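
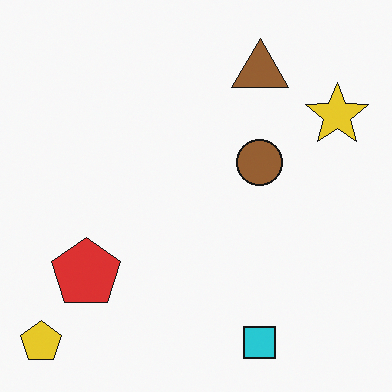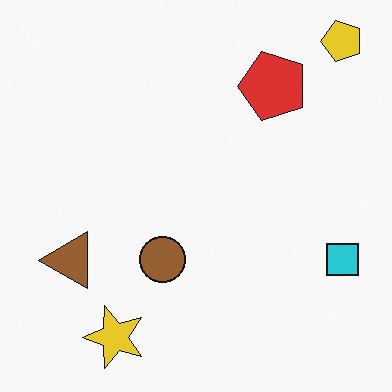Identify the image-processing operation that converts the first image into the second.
The transformation is: transposed (reflected across the top-left ↔ bottom-right diagonal).

Shapes have swapped their row and column positions — what was in the top-right is now in the bottom-left — a diagonal reflection.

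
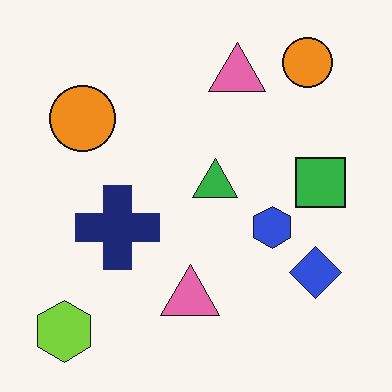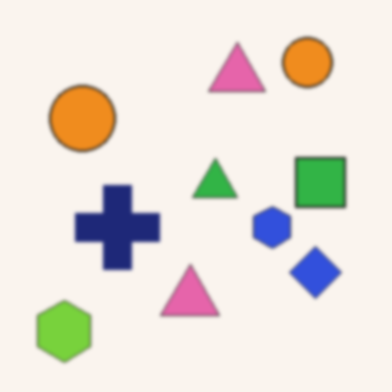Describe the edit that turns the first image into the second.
Slightly softened.

Shape edges and outlines are uniformly softened across the whole image.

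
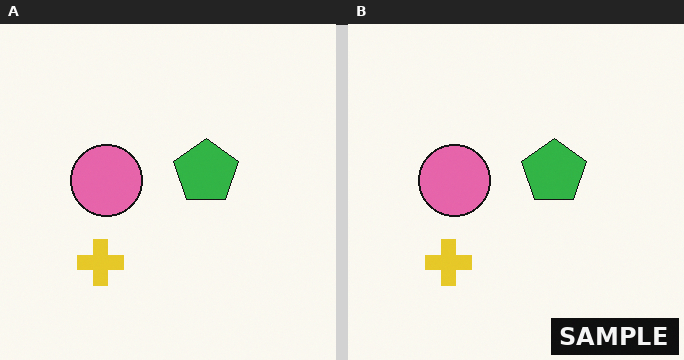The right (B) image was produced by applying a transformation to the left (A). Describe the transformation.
It was watermarked with the text "SAMPLE" in the lower-right corner.

A dark label reading "SAMPLE" appears in the lower-right corner.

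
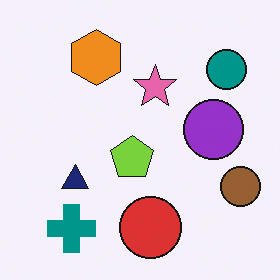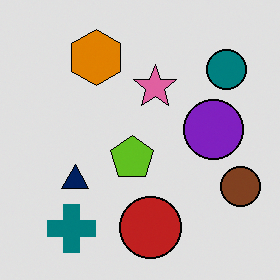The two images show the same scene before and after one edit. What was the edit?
The image was moderately posterized.

Each flat color has snapped to a coarser quantized level — most visibly, the near-white background has dropped to a flat grey.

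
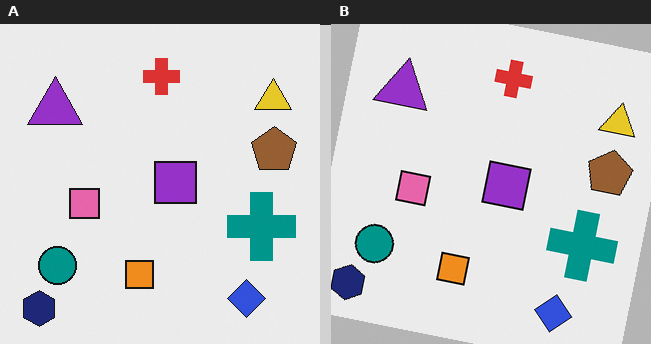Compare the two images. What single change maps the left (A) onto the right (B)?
The right (B) image is the left (A) rotated clockwise by a small amount.

Every shape is tilted by the same angle and the image corners show triangular fill wedges — a whole-image rotation by a non-right angle.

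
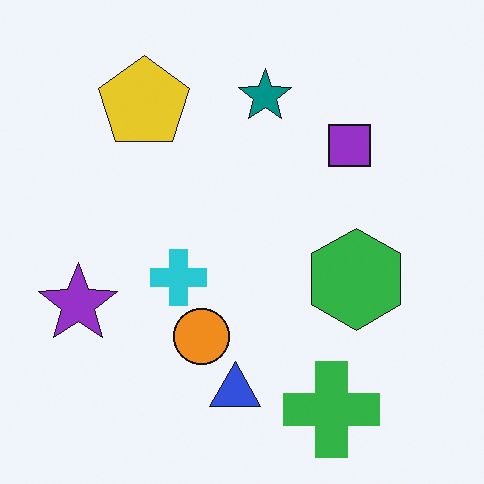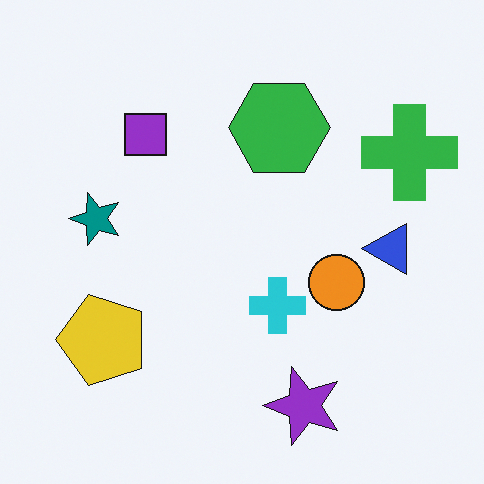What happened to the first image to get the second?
This is the original image rotated 90° counter-clockwise.

The green cross sits in the bottom-right of the first image and the top-right of the second — consistent with a whole-image 90° counter-clockwise rotation.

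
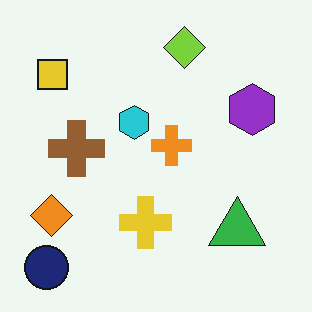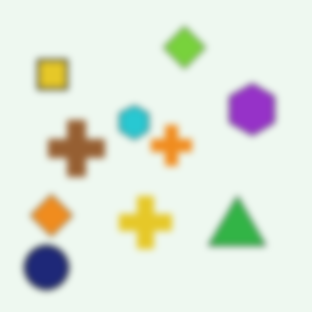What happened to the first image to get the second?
Noticeably gaussian-blurred.

Shape edges and outlines are uniformly softened across the whole image.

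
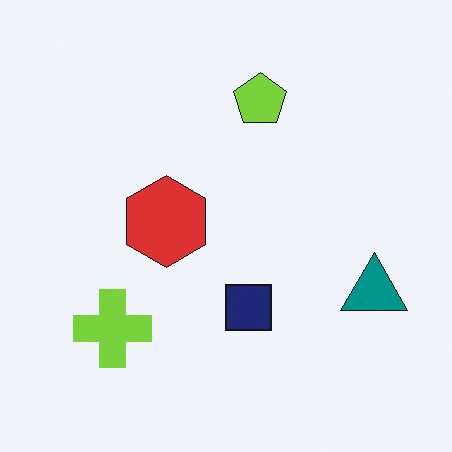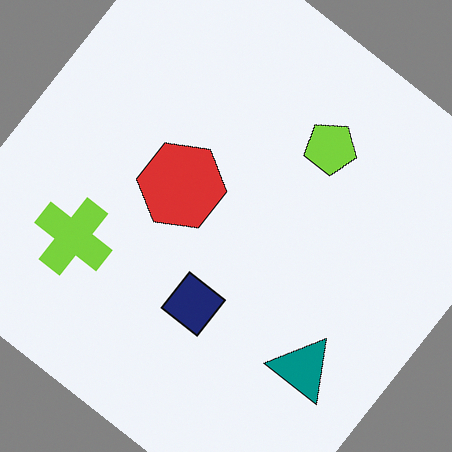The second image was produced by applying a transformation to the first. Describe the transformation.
The image was rotated clockwise by a large amount — several tens of degrees.

Every shape is tilted by the same angle and the image corners show triangular fill wedges — a whole-image rotation by a non-right angle.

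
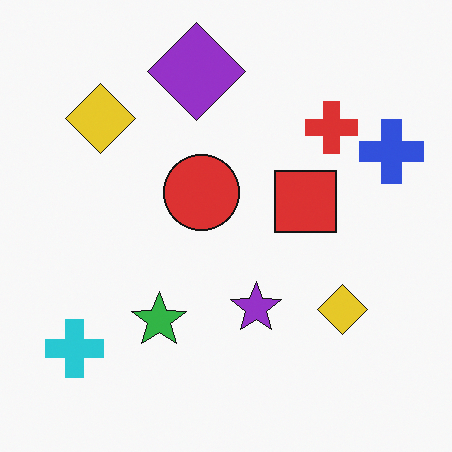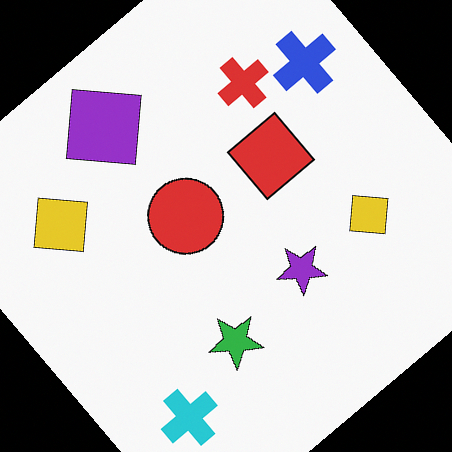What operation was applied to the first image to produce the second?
It was rotated counter-clockwise by a large amount — several tens of degrees.

Every shape is tilted by the same angle and the image corners show triangular fill wedges — a whole-image rotation by a non-right angle.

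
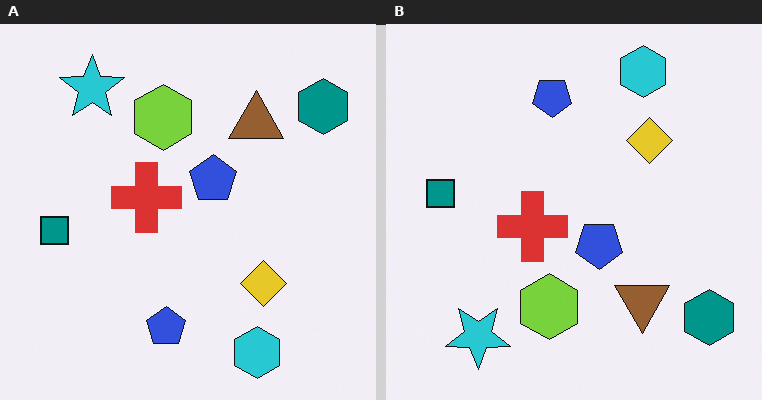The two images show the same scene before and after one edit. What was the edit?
This is the original image flipped vertically (top ↔ bottom).

The cyan hexagon is in the bottom-right of the left (A) image and the top-right of the right (B) — shapes on opposite sides of the horizontal midline have swapped in a mirror flip.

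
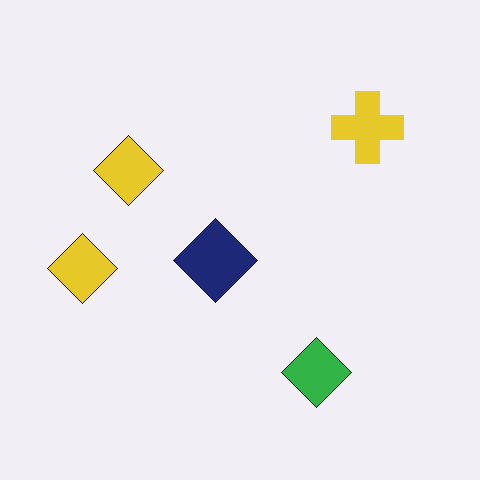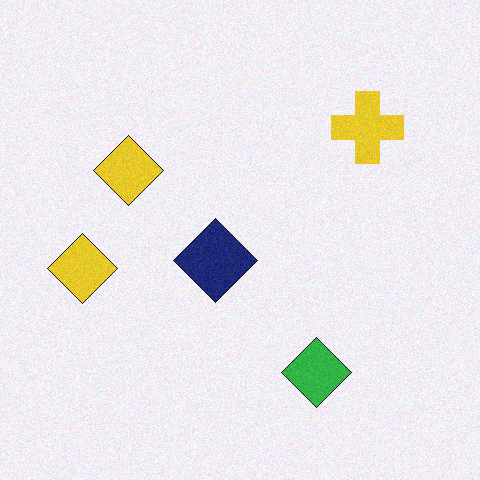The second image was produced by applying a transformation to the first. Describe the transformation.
It was degraded with light additive noise.

Random speckle covers the whole image, including the flat background.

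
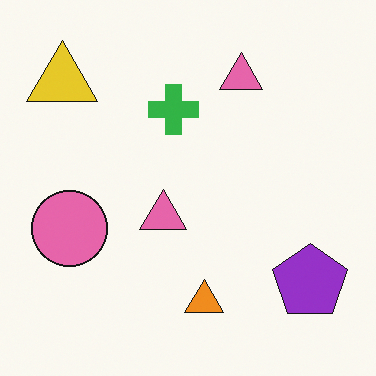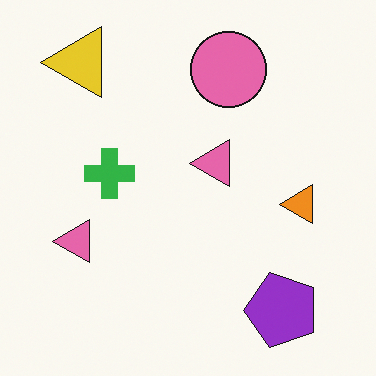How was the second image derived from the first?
The image was transposed (reflected across the top-left ↔ bottom-right diagonal).

Shapes have swapped their row and column positions — what was in the top-right is now in the bottom-left — a diagonal reflection.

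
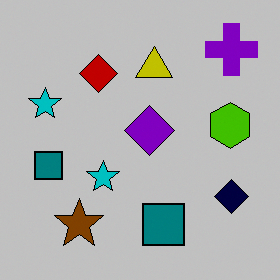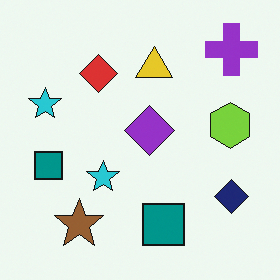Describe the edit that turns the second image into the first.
The first image is the second heavily posterized to just a handful of flat colors.

Each flat color has snapped to a coarser quantized level — most visibly, the near-white background has dropped to a flat grey.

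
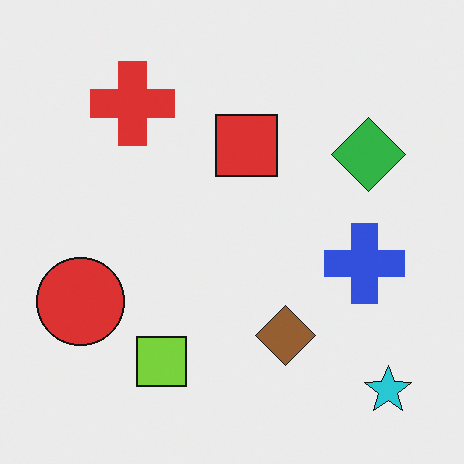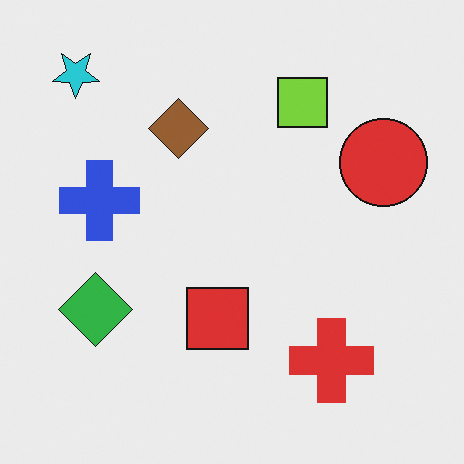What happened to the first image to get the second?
The image was rotated 180°.

The cyan star sits in the bottom-right of the first image and the top-left of the second — consistent with a whole-image 180° rotation.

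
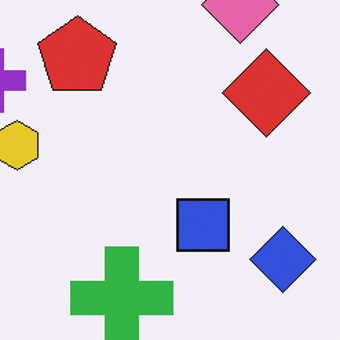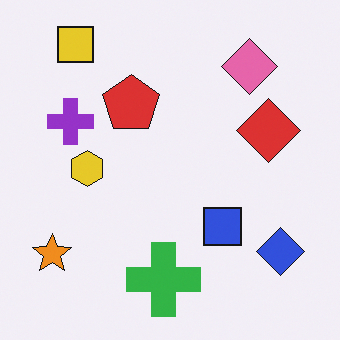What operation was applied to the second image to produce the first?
The first image is the second cropped to a modestly smaller region and rescaled.

The visible shapes are larger and the field of view is narrower; shapes near the original edges may be partly or wholly outside the frame — a crop-and-rescale.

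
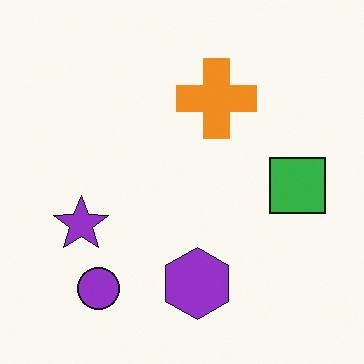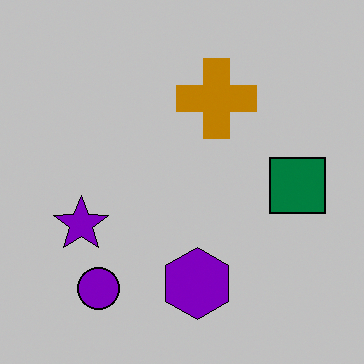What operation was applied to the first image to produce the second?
The second image is the first heavily posterized to just a handful of flat colors.

Each flat color has snapped to a coarser quantized level — most visibly, the near-white background has dropped to a flat grey.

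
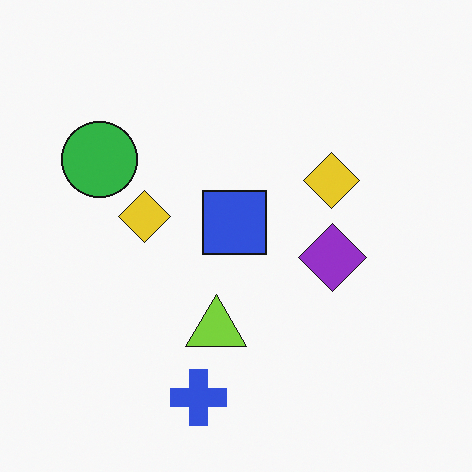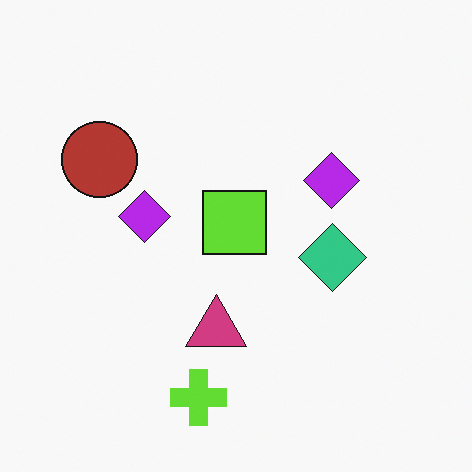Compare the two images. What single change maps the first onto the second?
The transformation is: hue-shifted through roughly half the color wheel.

Every shape's color has rotated by the same amount around the hue wheel — a uniform hue shift.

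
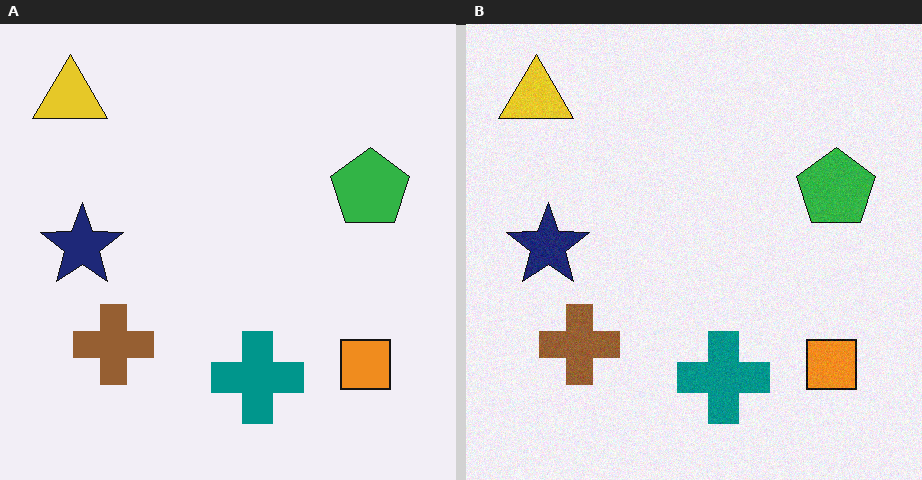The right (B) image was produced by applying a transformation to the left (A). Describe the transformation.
It was degraded with subtle gaussian noise.

Random speckle covers the whole image, including the flat background.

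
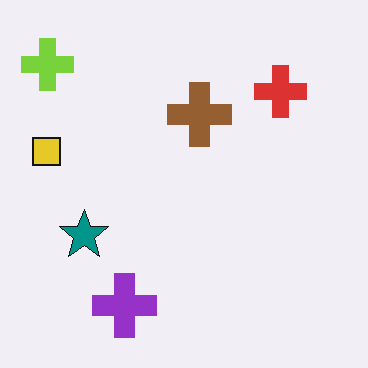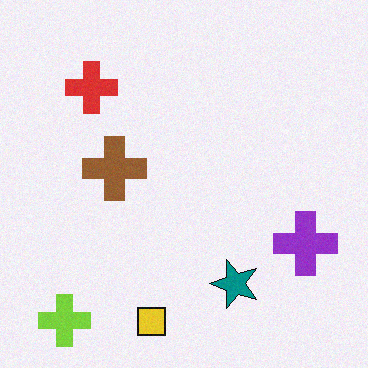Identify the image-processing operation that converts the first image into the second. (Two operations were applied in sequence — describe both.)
This is the original image degraded with a light layer of grain, then rotated 90° counter-clockwise.

Random speckle covers the whole image, including the flat background. The lime cross sits in the top-left of the first image and the bottom-left of the second — consistent with a whole-image 90° counter-clockwise rotation.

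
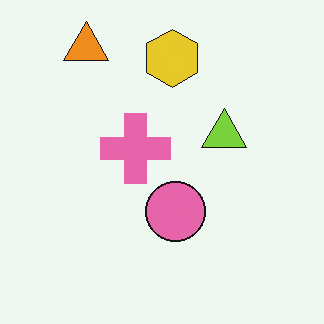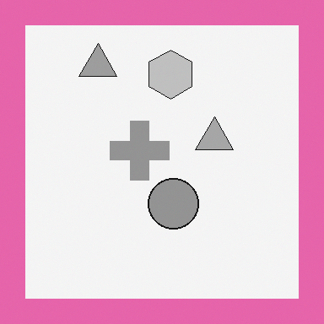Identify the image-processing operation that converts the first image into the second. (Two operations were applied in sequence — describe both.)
The second image is the first converted to grayscale, then framed with a pink border.

All color is removed — every shape is now a shade of grey. A solid pink frame runs around the edge of the second image, with the content slightly shrunk inside it.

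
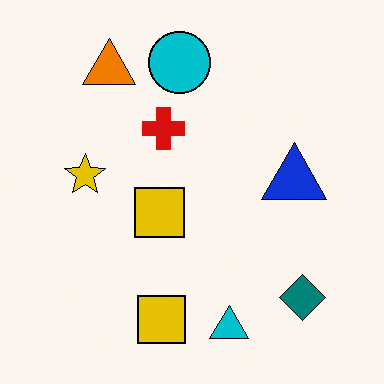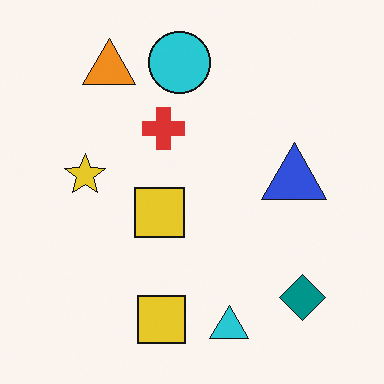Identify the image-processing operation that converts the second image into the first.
The transformation is: given slightly increased contrast.

Tones are pushed away from mid-grey across the whole image — a global contrast change.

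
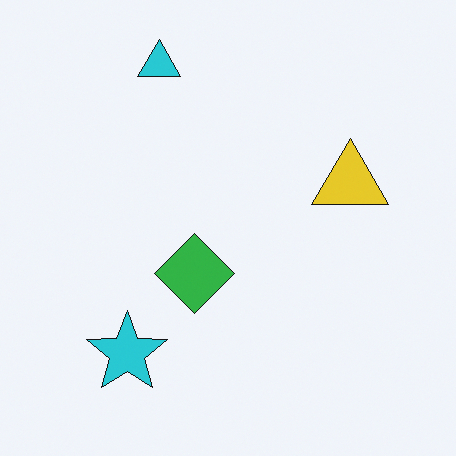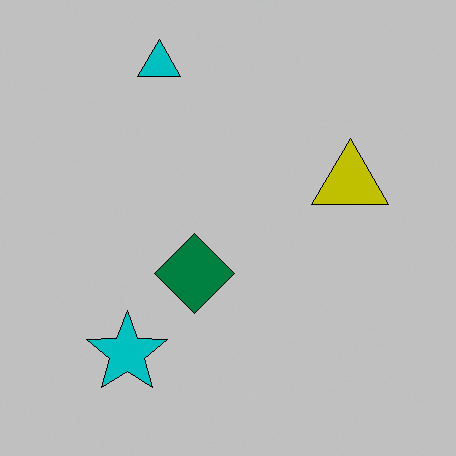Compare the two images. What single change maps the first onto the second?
The image was heavily posterized to just a handful of flat colors.

Each flat color has snapped to a coarser quantized level — most visibly, the near-white background has dropped to a flat grey.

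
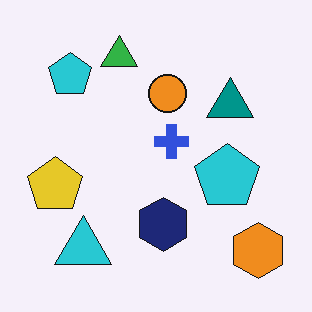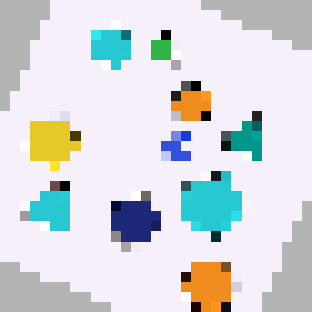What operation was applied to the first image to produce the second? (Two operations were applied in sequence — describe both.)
The image was rotated clockwise by a clearly visible amount, then heavily pixelated into large blocks.

Every shape is tilted by the same angle and the image corners show triangular fill wedges — a whole-image rotation by a non-right angle. Shapes are reduced to large square blocks; fine edges and outlines are lost — a downscale-then-upscale (mosaic) effect.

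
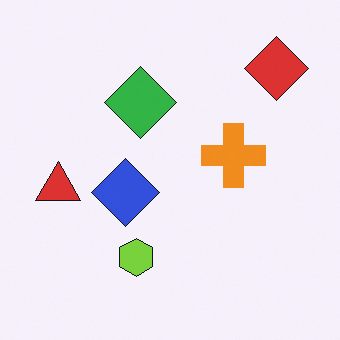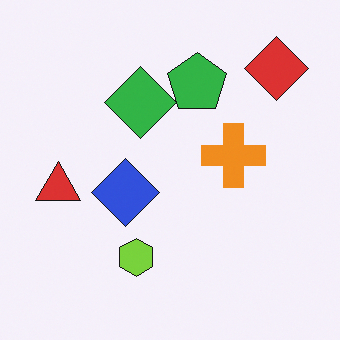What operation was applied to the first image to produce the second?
The second image is the first overlaid with an additional green pentagon.

A green pentagon appears in the second image that is absent from the first.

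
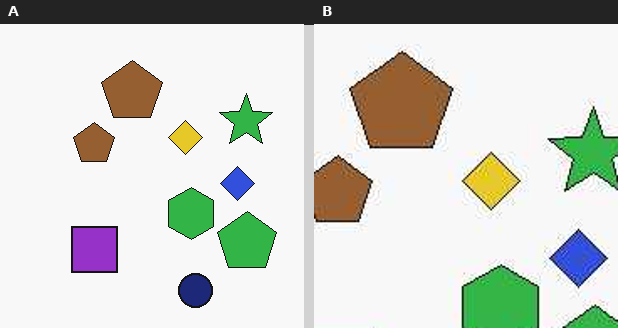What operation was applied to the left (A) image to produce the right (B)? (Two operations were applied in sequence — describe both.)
It was given moderate JPEG compression, then cropped to a noticeably smaller region and rescaled.

Blocky 8×8 compression artifacts appear around shape edges and the flat background shows ringing — characteristic JPEG degradation. The visible shapes are larger and the field of view is narrower; shapes near the original edges may be partly or wholly outside the frame — a crop-and-rescale.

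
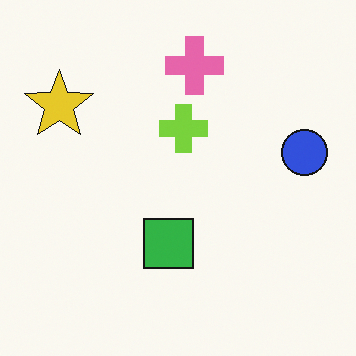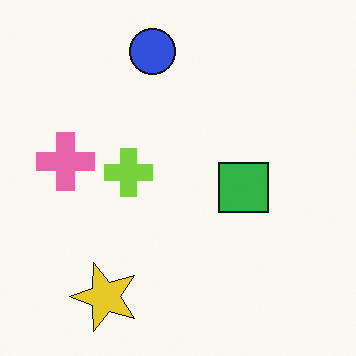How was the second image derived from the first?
The second image is the first rotated 90° counter-clockwise.

The yellow star sits in the top-left of the first image and the bottom-left of the second — consistent with a whole-image 90° counter-clockwise rotation.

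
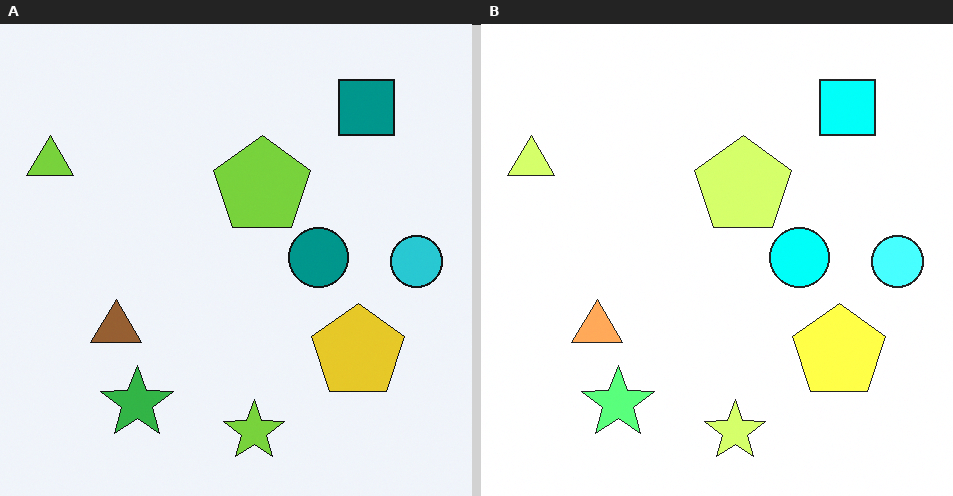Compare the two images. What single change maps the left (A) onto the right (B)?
This is the original image noticeably brightened.

Every pixel — background and shapes alike — is uniformly brightened.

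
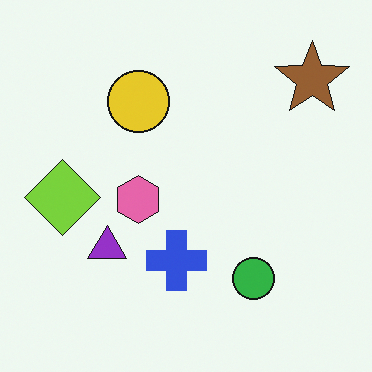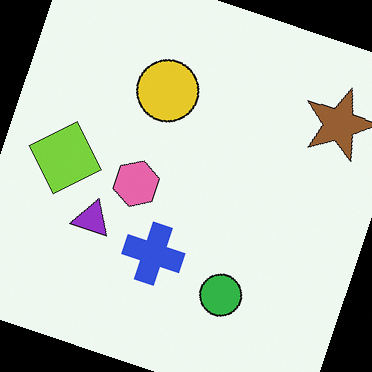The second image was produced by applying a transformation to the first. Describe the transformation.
The second image is the first rotated clockwise by a moderate amount.

Every shape is tilted by the same angle and the image corners show triangular fill wedges — a whole-image rotation by a non-right angle.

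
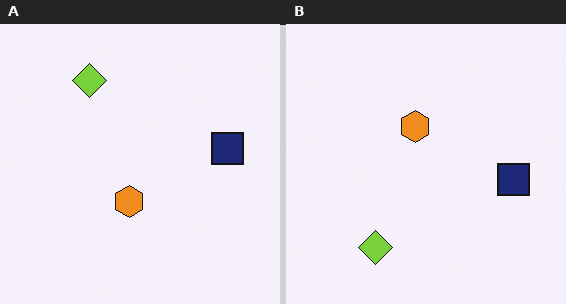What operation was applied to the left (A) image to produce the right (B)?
Flipped vertically (top ↔ bottom).

The lime diamond is in the top-left of the left (A) image and the bottom-left of the right (B) — shapes on opposite sides of the horizontal midline have swapped in a mirror flip.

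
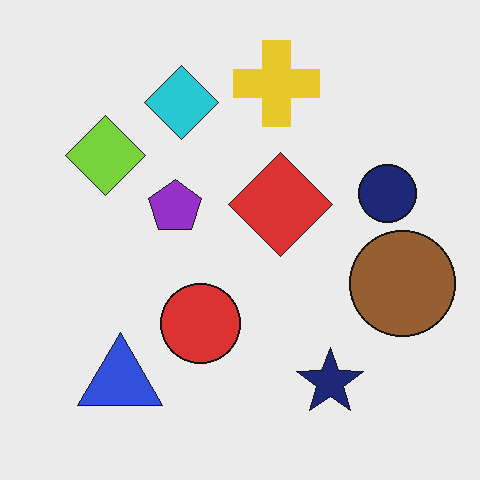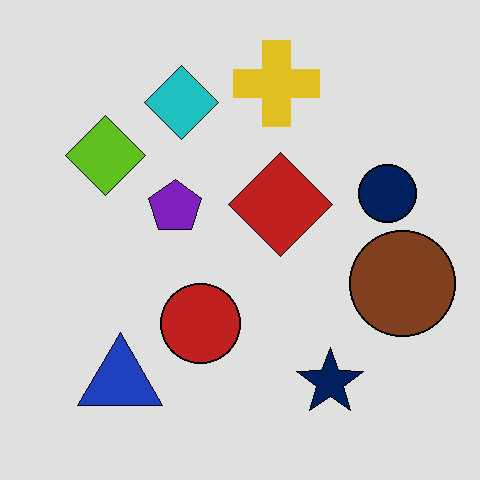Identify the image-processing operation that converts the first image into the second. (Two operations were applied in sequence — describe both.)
This is the original image moderately posterized, then given moderate JPEG compression.

Each flat color has snapped to a coarser quantized level — most visibly, the near-white background has dropped to a flat grey. Blocky 8×8 compression artifacts appear around shape edges and the flat background shows ringing — characteristic JPEG degradation.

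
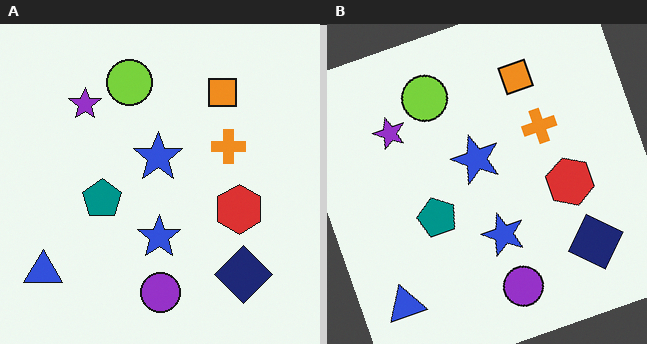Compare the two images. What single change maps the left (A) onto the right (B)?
Rotated counter-clockwise by a moderate amount.

Every shape is tilted by the same angle and the image corners show triangular fill wedges — a whole-image rotation by a non-right angle.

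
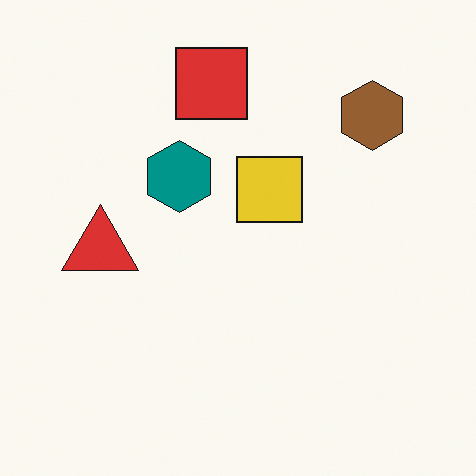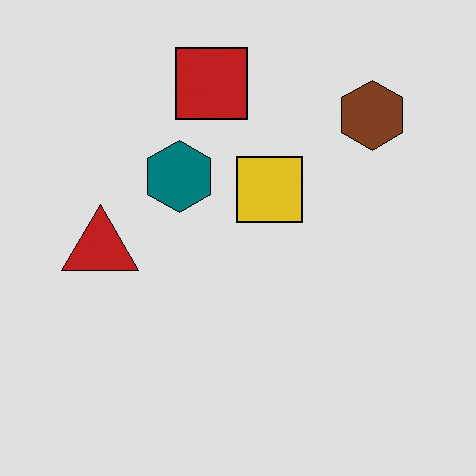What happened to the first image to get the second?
The image was moderately posterized.

Each flat color has snapped to a coarser quantized level — most visibly, the near-white background has dropped to a flat grey.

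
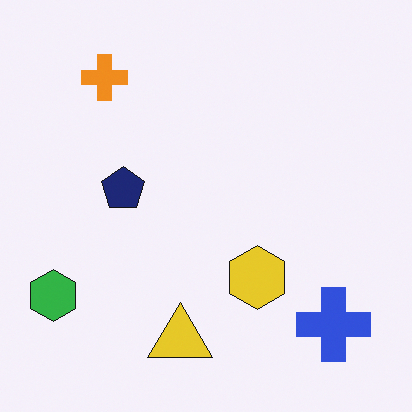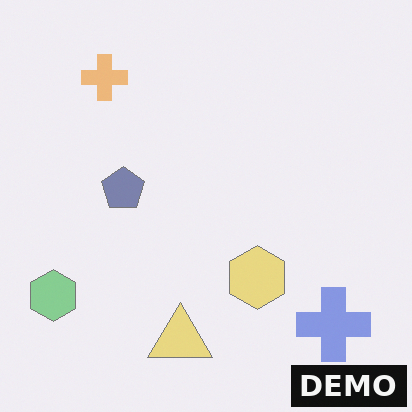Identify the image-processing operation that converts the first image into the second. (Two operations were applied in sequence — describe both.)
The image was washed out (contrast reduced), then watermarked with the text "DEMO" in the lower-right corner.

Tones are pushed toward mid-grey across the whole image — a global contrast change. A dark label reading "DEMO" appears in the lower-right corner.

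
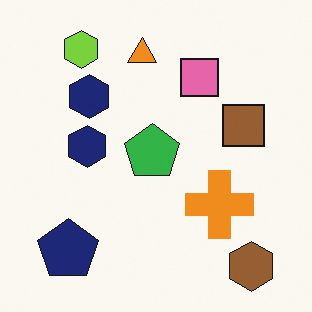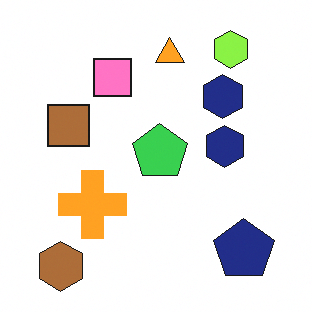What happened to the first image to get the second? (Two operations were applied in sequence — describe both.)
The image was flipped horizontally (left ↔ right), then brightened a little.

The brown hexagon is in the bottom-right of the first image and the bottom-left of the second — shapes on opposite sides of the vertical midline have swapped in a mirror flip. Every pixel — background and shapes alike — is uniformly brightened.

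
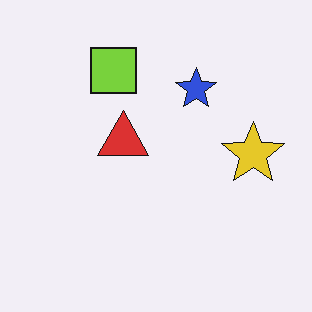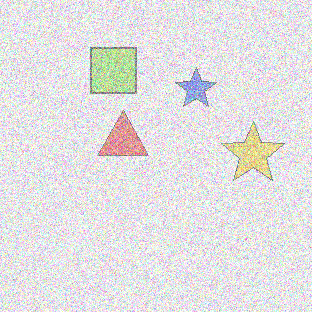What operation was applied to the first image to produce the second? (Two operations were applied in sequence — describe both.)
Given much lower contrast, then degraded with a thick layer of grain.

Tones are pushed toward mid-grey across the whole image — a global contrast change. Random speckle covers the whole image, including the flat background.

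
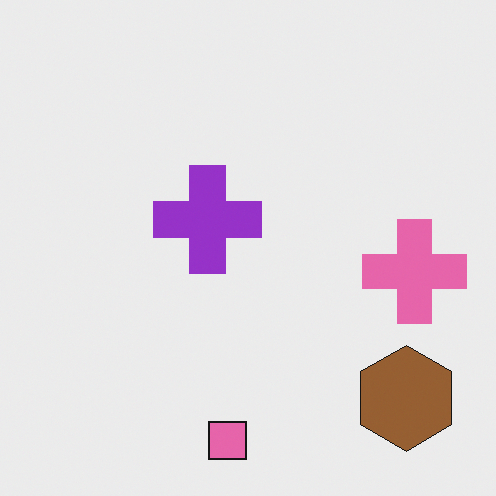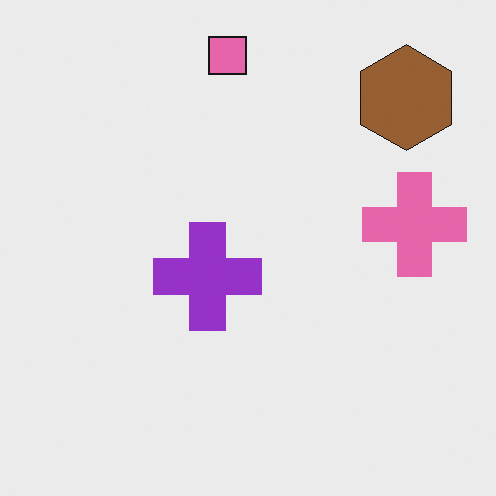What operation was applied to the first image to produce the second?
This is the original image flipped vertically (top ↔ bottom).

The pink square is in the bottom of the first image and the top of the second — shapes on opposite sides of the horizontal midline have swapped in a mirror flip.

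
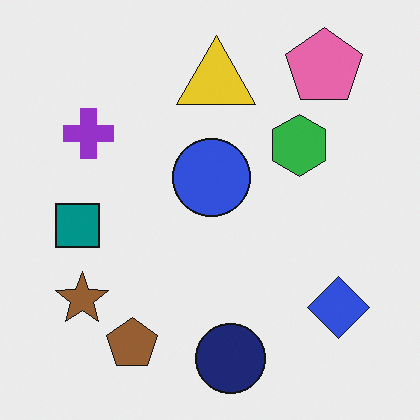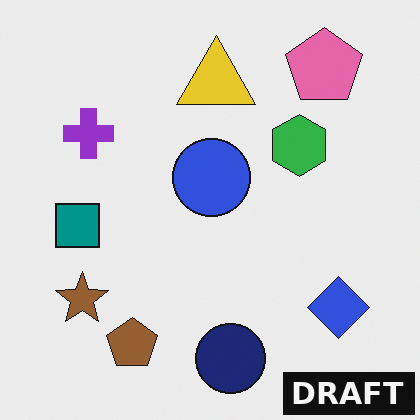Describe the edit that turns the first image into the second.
The image was watermarked with the text "DRAFT" in the lower-right corner.

A dark label reading "DRAFT" appears in the lower-right corner.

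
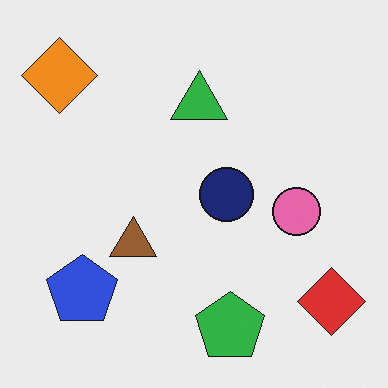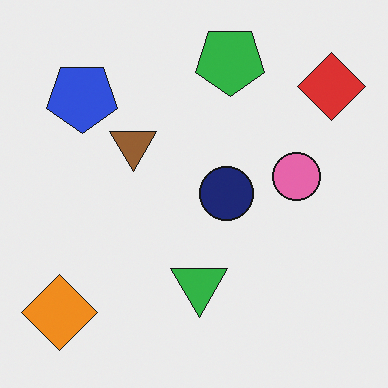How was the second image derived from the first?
Flipped vertically (top ↔ bottom).

The green pentagon is in the bottom of the first image and the top of the second — shapes on opposite sides of the horizontal midline have swapped in a mirror flip.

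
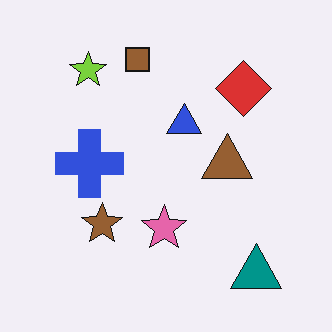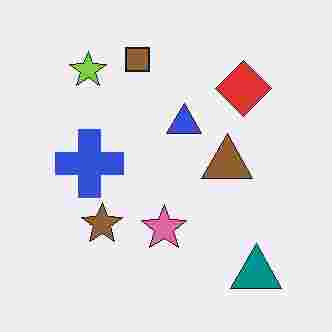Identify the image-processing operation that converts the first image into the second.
It was heavily JPEG-compressed with obvious blocking artifacts.

Blocky 8×8 compression artifacts appear around shape edges and the flat background shows ringing — characteristic JPEG degradation.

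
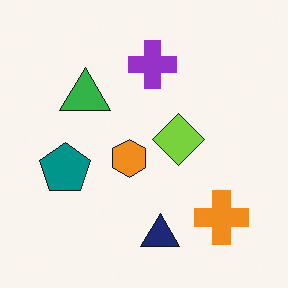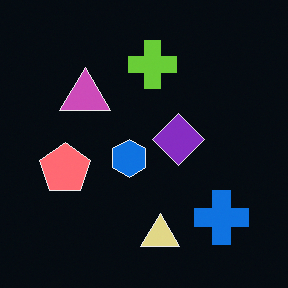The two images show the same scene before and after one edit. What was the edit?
This is the original image color-inverted (negative).

The light background has become dark and every shape's color is its complement — a photographic negative.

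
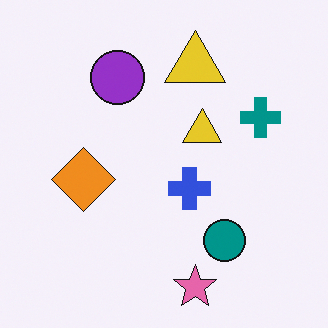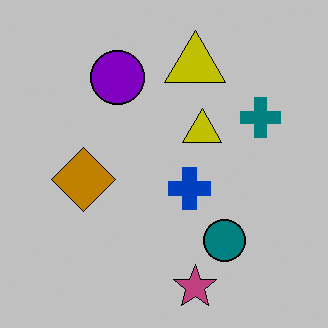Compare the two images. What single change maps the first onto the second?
This is the original image heavily posterized to just a handful of flat colors.

Each flat color has snapped to a coarser quantized level — most visibly, the near-white background has dropped to a flat grey.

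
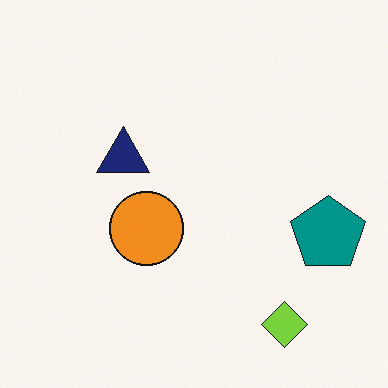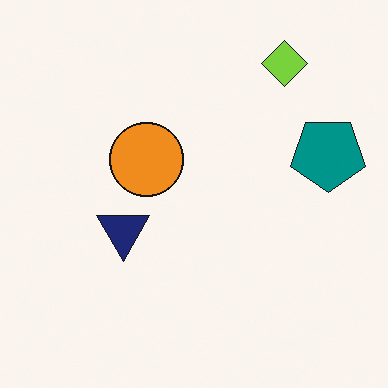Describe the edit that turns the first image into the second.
Flipped vertically (top ↔ bottom).

The lime diamond is in the bottom-right of the first image and the top-right of the second — shapes on opposite sides of the horizontal midline have swapped in a mirror flip.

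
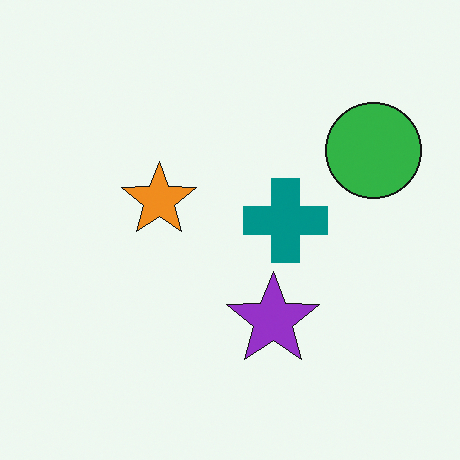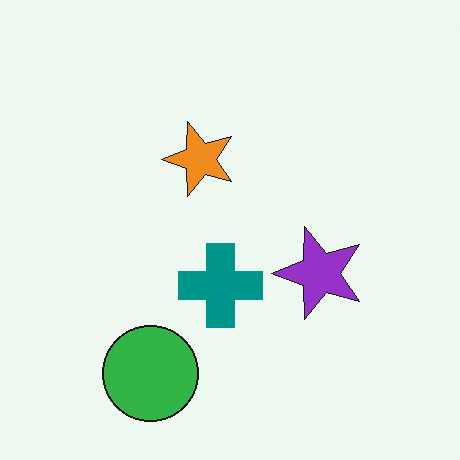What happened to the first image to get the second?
The image was transposed (reflected across the top-left ↔ bottom-right diagonal).

Shapes have swapped their row and column positions — what was in the top-right is now in the bottom-left — a diagonal reflection.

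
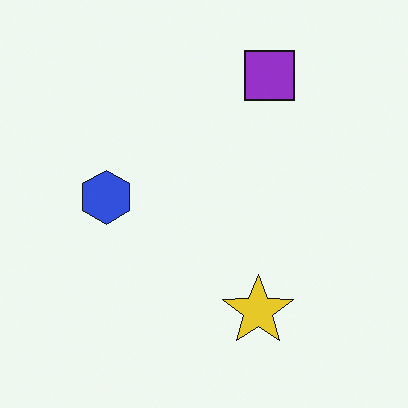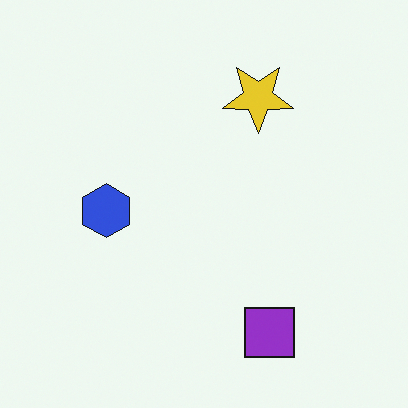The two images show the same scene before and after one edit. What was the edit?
This is the original image flipped vertically (top ↔ bottom).

The purple square is in the top of the first image and the bottom of the second — shapes on opposite sides of the horizontal midline have swapped in a mirror flip.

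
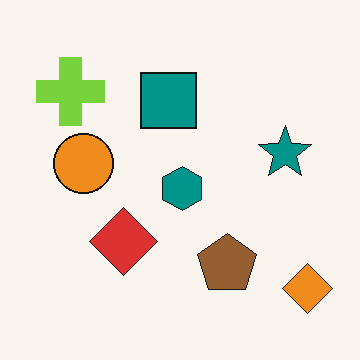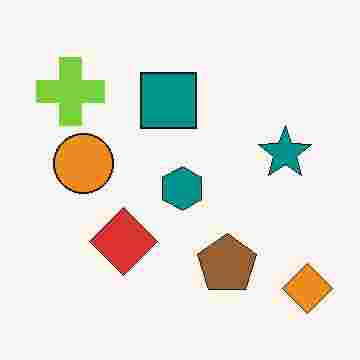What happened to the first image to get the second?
Degraded with heavy JPEG compression.

Blocky 8×8 compression artifacts appear around shape edges and the flat background shows ringing — characteristic JPEG degradation.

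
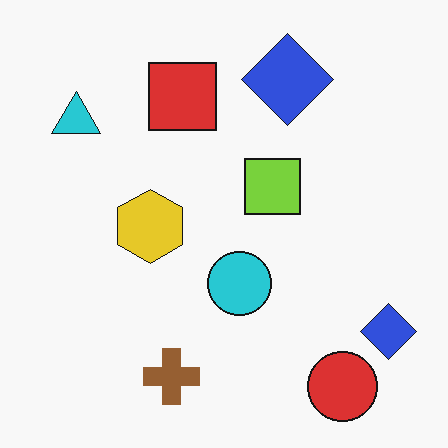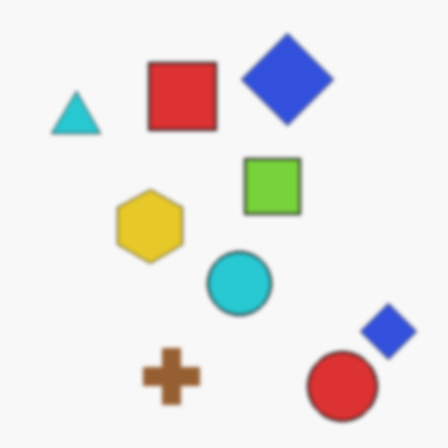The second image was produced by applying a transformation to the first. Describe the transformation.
The image was given a subtle gaussian blur.

Shape edges and outlines are uniformly softened across the whole image.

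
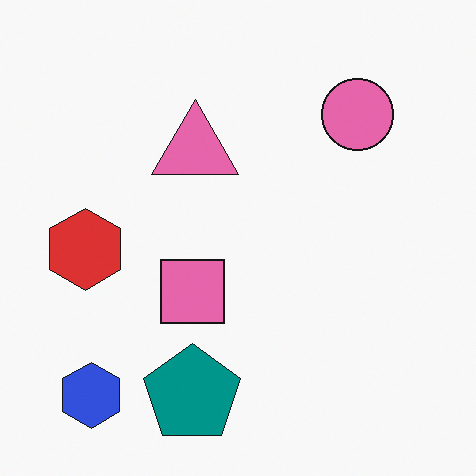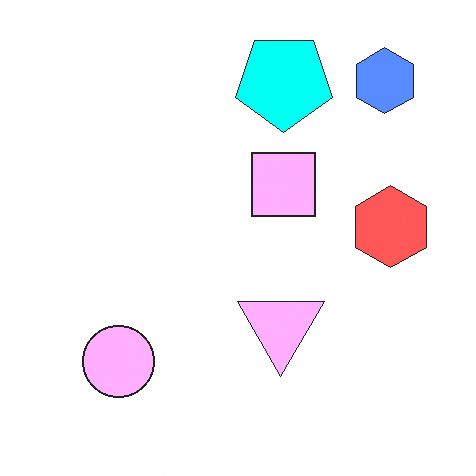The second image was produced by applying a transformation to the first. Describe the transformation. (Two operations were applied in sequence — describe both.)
The image was rotated 180°, then substantially brightened.

The blue hexagon sits in the bottom-left of the first image and the top-right of the second — consistent with a whole-image 180° rotation. Every pixel — background and shapes alike — is uniformly brightened.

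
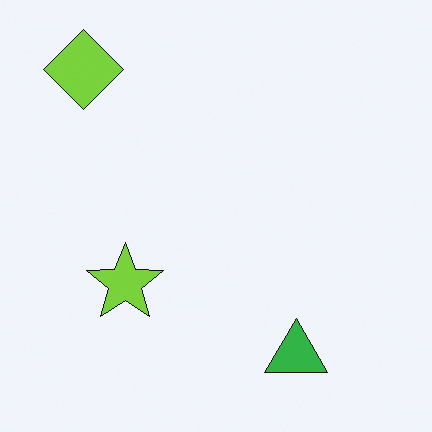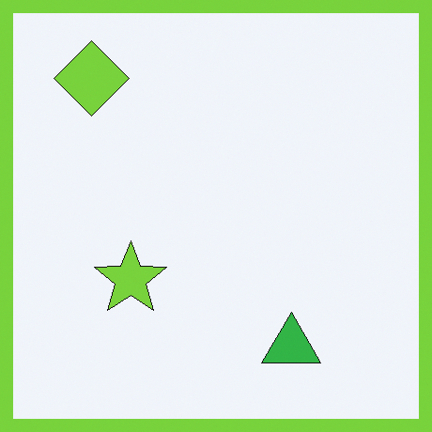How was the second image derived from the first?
Framed with a lime border.

A solid lime frame runs around the edge of the second image, with the content slightly shrunk inside it.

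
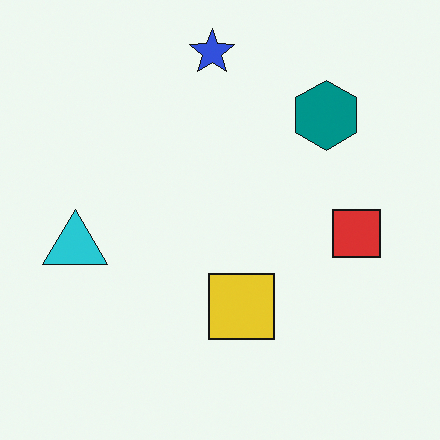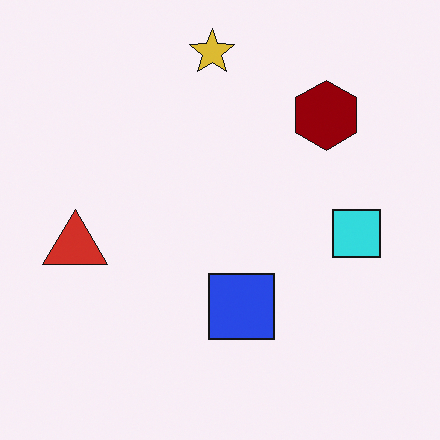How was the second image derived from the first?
Hue-shifted through roughly half the color wheel.

Every shape's color has rotated by the same amount around the hue wheel — a uniform hue shift.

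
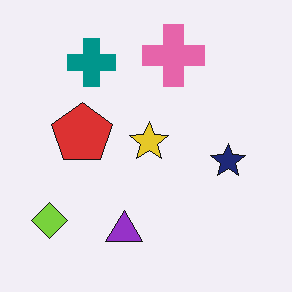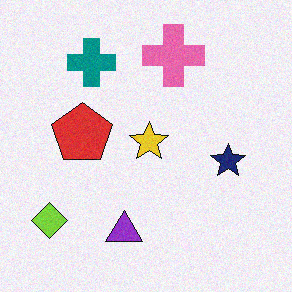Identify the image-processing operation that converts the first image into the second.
It was degraded with a light layer of grain.

Random speckle covers the whole image, including the flat background.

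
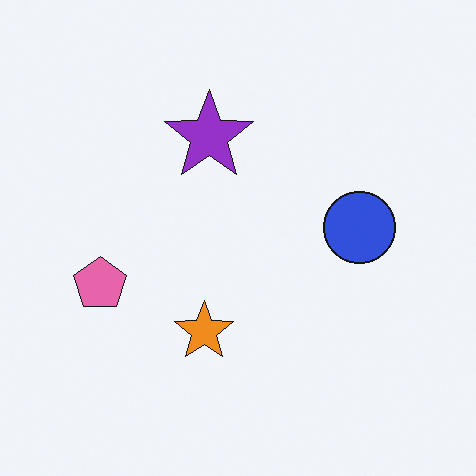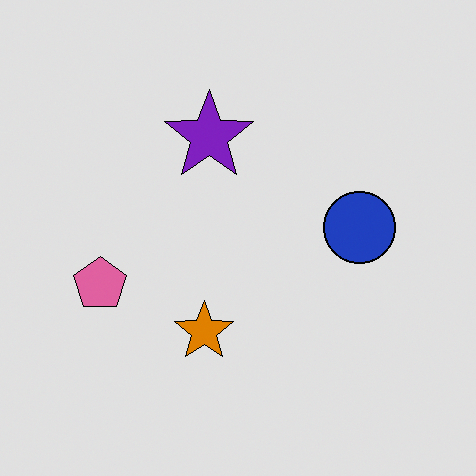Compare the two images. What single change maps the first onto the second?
Posterized to a reduced palette.

Each flat color has snapped to a coarser quantized level — most visibly, the near-white background has dropped to a flat grey.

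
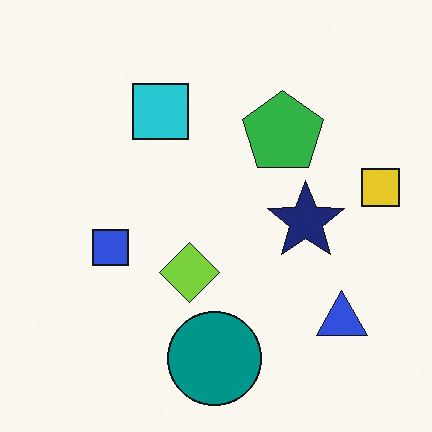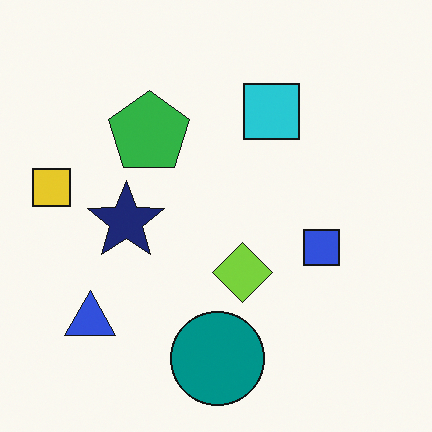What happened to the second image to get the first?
The image was flipped horizontally (left ↔ right).

The yellow square is in the left of the second image and the right of the first — shapes on opposite sides of the vertical midline have swapped in a mirror flip.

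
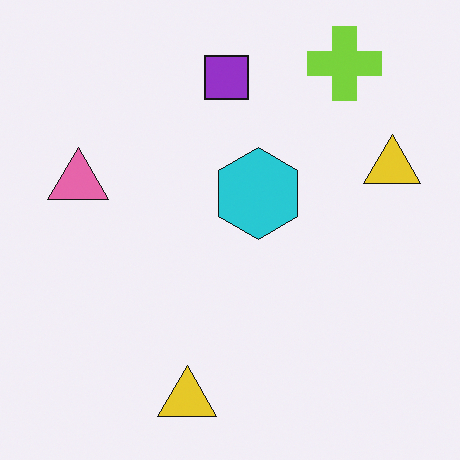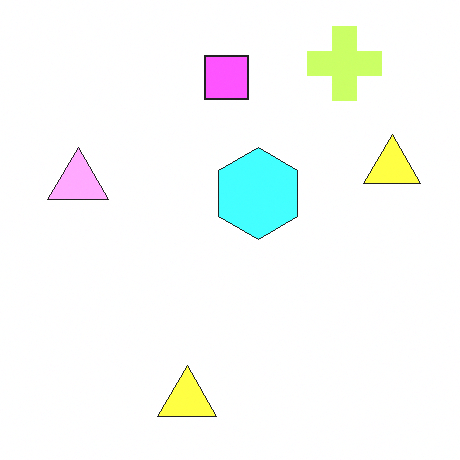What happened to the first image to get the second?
The second image is the first substantially brightened.

Every pixel — background and shapes alike — is uniformly brightened.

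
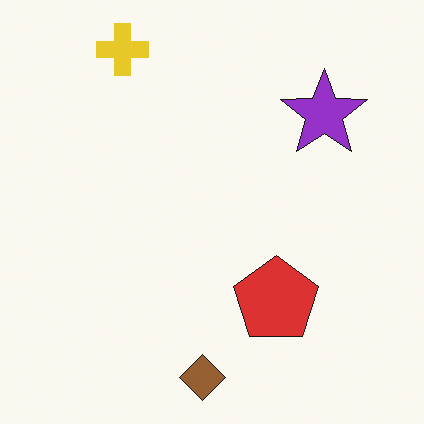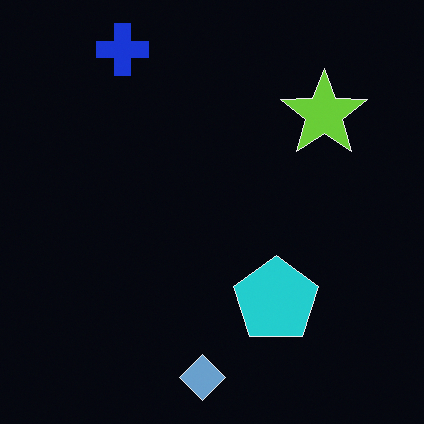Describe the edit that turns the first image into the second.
The image was color-inverted (negative).

The light background has become dark and every shape's color is its complement — a photographic negative.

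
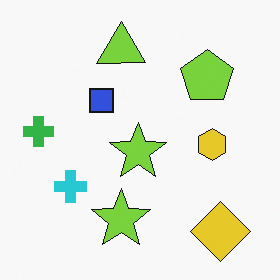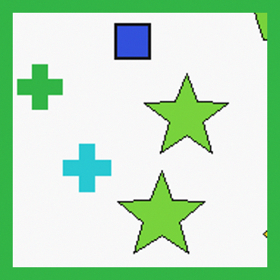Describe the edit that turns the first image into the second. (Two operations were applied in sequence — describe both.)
It was cropped to a modestly smaller region and rescaled, then framed with a green border.

The visible shapes are larger and the field of view is narrower; shapes near the original edges may be partly or wholly outside the frame — a crop-and-rescale. A solid green frame runs around the edge of the second image, with the content slightly shrunk inside it.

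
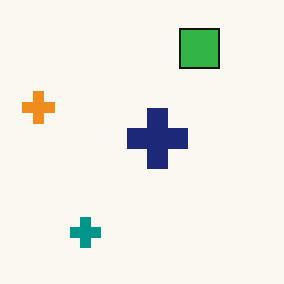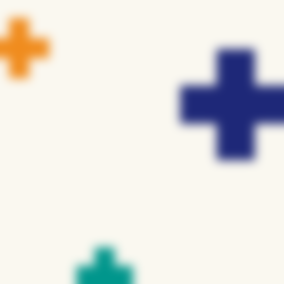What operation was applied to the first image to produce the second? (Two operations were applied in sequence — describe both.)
Cropped to a noticeably smaller region and rescaled, then heavily blurred.

The visible shapes are larger and the field of view is narrower; shapes near the original edges may be partly or wholly outside the frame — a crop-and-rescale. Shape edges and outlines are uniformly softened across the whole image.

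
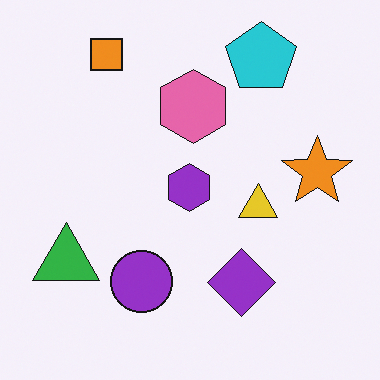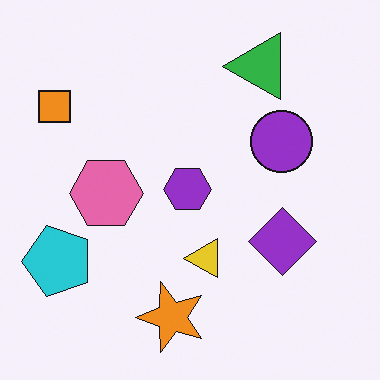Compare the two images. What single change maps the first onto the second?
Transposed (reflected across the top-left ↔ bottom-right diagonal).

Shapes have swapped their row and column positions — what was in the top-right is now in the bottom-left — a diagonal reflection.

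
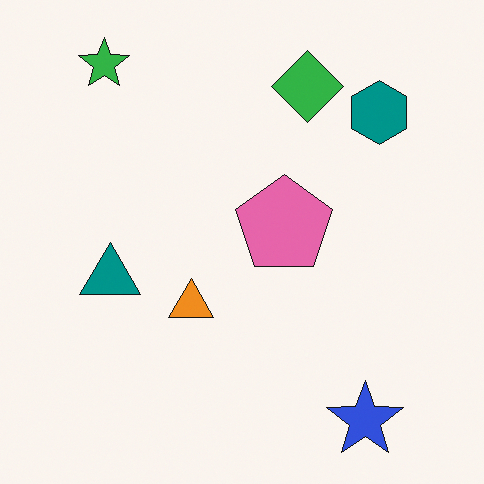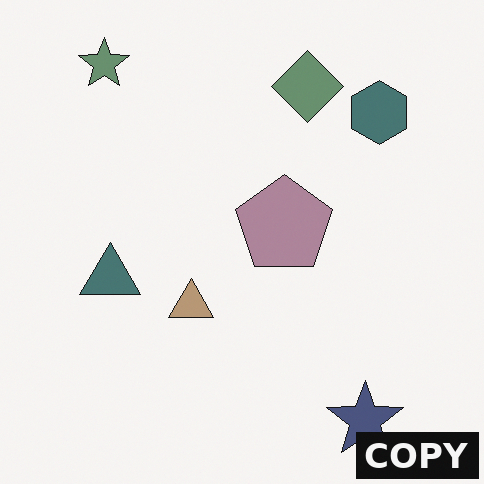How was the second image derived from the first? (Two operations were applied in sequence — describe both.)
The transformation is: made much more muted (saturation change), then watermarked with the text "COPY" in the lower-right corner.

All colors are more muted and greyish — a global saturation change. A dark label reading "COPY" appears in the lower-right corner.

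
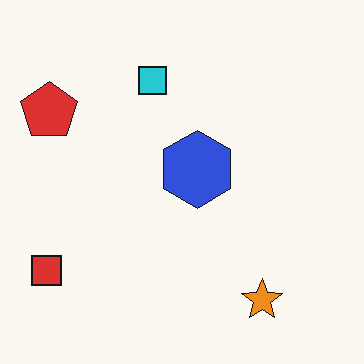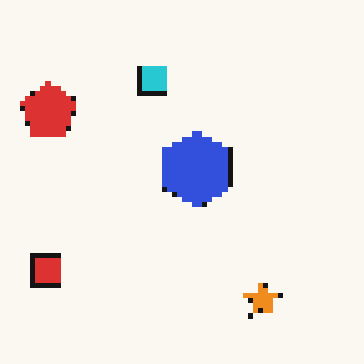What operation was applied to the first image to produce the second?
This is the original image mildly pixelated.

Shapes are reduced to large square blocks; fine edges and outlines are lost — a downscale-then-upscale (mosaic) effect.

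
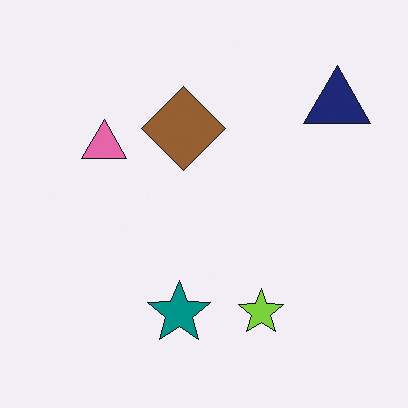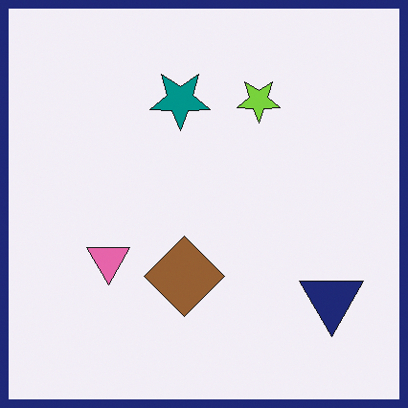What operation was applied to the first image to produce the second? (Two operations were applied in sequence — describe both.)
The image was flipped vertically (top ↔ bottom), then framed with a navy border.

The teal star is in the bottom of the first image and the top of the second — shapes on opposite sides of the horizontal midline have swapped in a mirror flip. A solid navy frame runs around the edge of the second image, with the content slightly shrunk inside it.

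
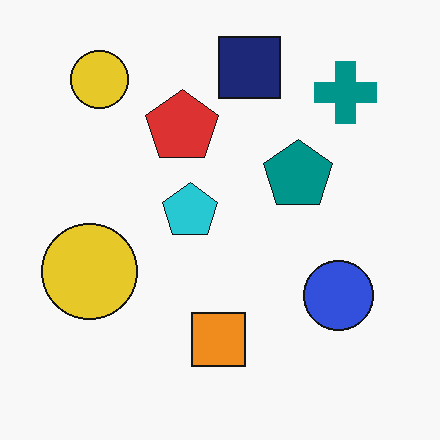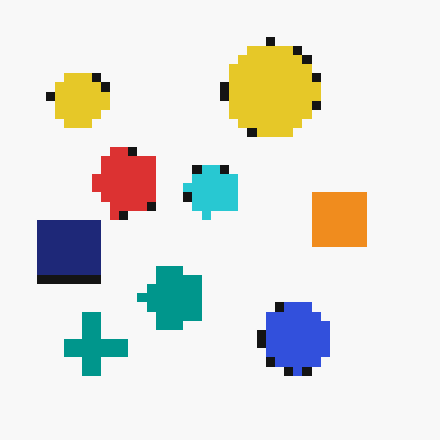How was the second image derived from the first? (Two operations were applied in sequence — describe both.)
The image was heavily pixelated into large blocks, then transposed (reflected across the top-left ↔ bottom-right diagonal).

Shapes are reduced to large square blocks; fine edges and outlines are lost — a downscale-then-upscale (mosaic) effect. Shapes have swapped their row and column positions — what was in the top-right is now in the bottom-left — a diagonal reflection.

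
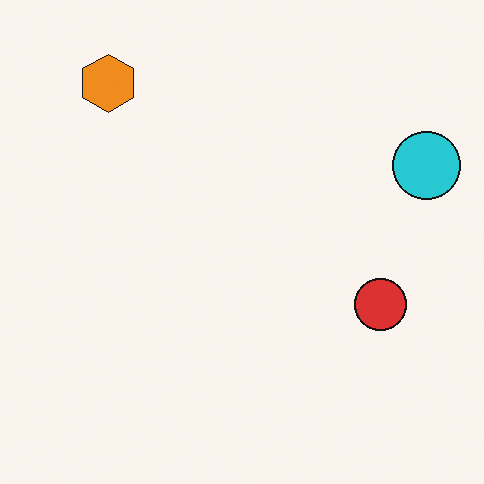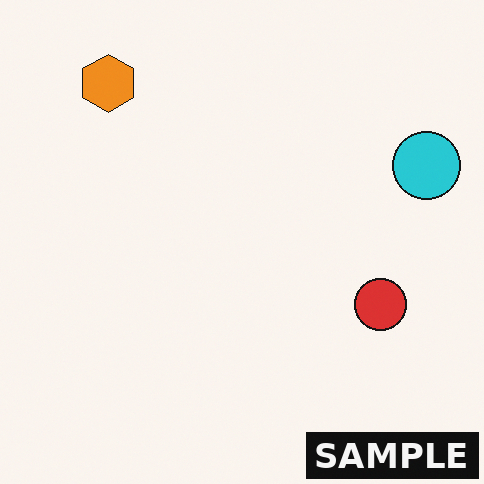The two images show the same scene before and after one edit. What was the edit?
Watermarked with the text "SAMPLE" in the lower-right corner.

A dark label reading "SAMPLE" appears in the lower-right corner.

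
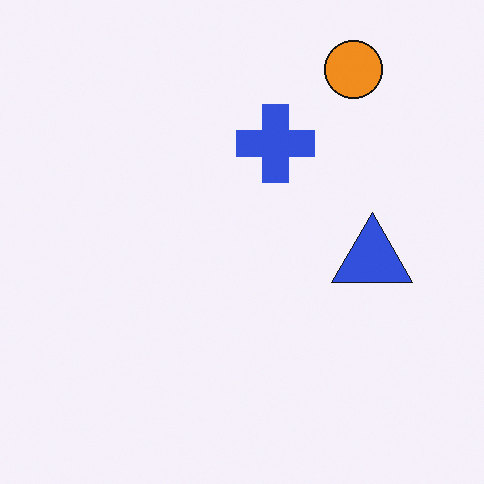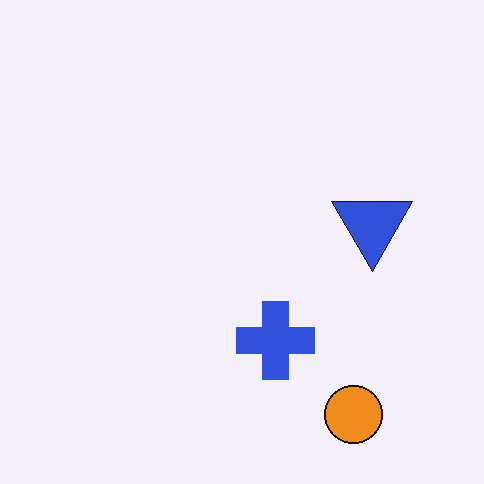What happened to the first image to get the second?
The image was flipped vertically (top ↔ bottom).

The orange circle is in the top-right of the first image and the bottom-right of the second — shapes on opposite sides of the horizontal midline have swapped in a mirror flip.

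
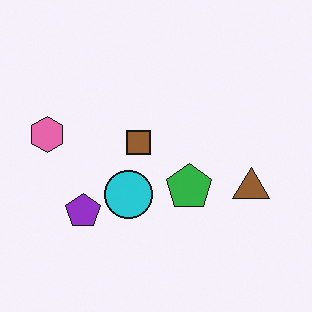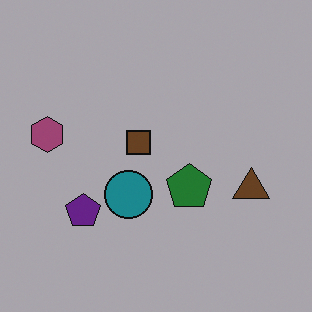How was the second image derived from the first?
Noticeably darkened.

Every pixel — background and shapes alike — is uniformly darkened.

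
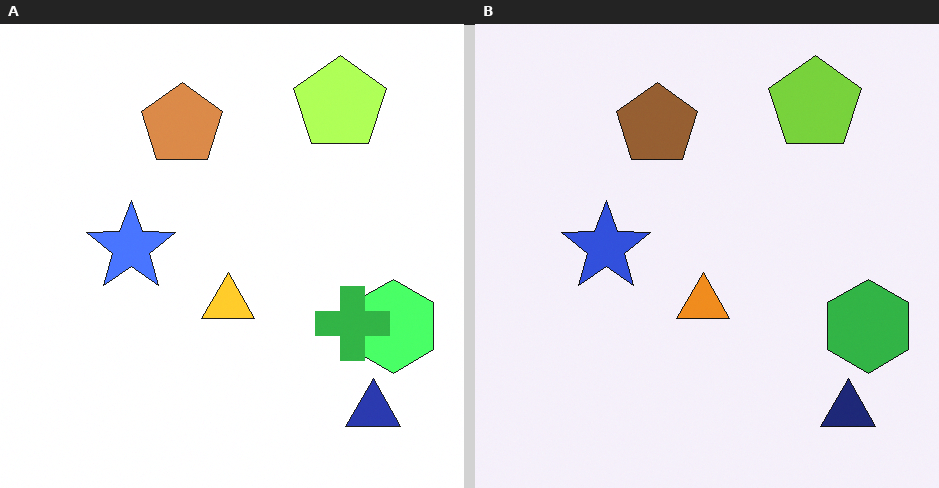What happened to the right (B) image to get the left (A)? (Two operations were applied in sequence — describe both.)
Substantially brightened, then overlaid with an additional green cross.

Every pixel — background and shapes alike — is uniformly brightened. A green cross appears in the left (A) image that is absent from the right (B).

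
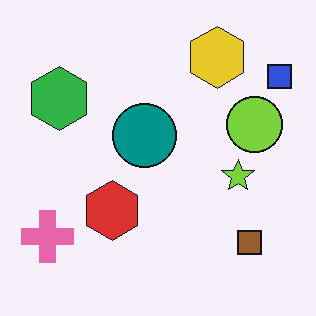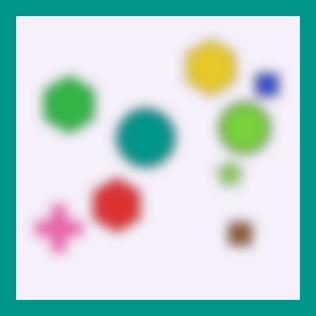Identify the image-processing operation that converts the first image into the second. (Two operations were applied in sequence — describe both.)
The second image is the first strongly gaussian-blurred, then framed with a teal border.

Shape edges and outlines are uniformly softened across the whole image. A solid teal frame runs around the edge of the second image, with the content slightly shrunk inside it.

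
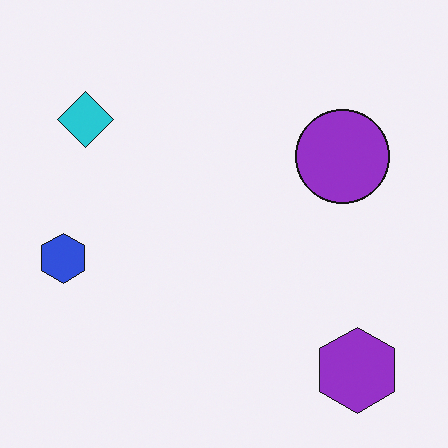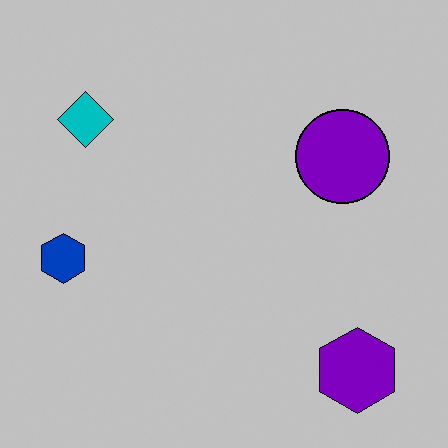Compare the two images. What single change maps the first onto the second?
The transformation is: aggressively posterized.

Each flat color has snapped to a coarser quantized level — most visibly, the near-white background has dropped to a flat grey.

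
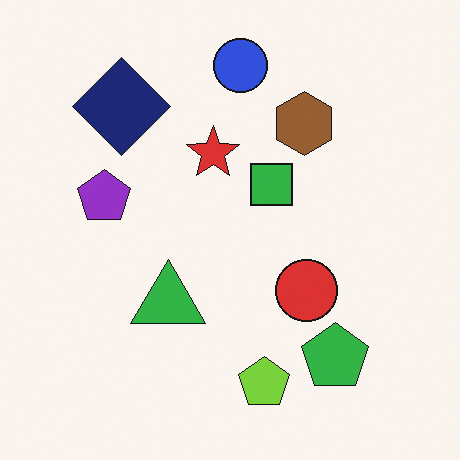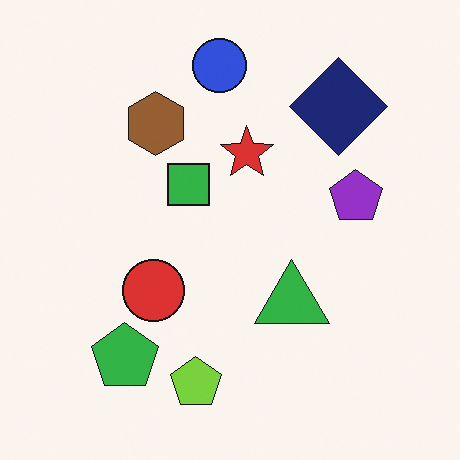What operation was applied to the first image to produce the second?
This is the original image flipped horizontally (left ↔ right).

The purple pentagon is in the left of the first image and the right of the second — shapes on opposite sides of the vertical midline have swapped in a mirror flip.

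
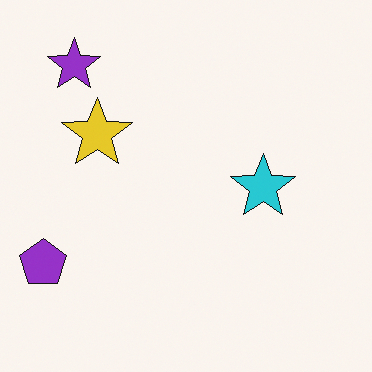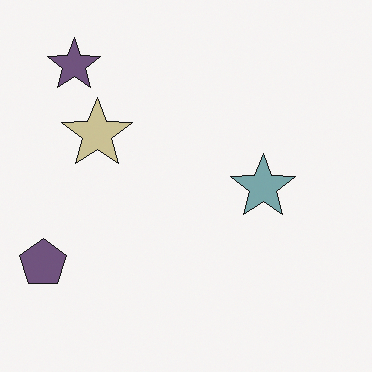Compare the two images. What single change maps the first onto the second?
This is the original image heavily desaturated.

All colors are more muted and greyish — a global saturation change.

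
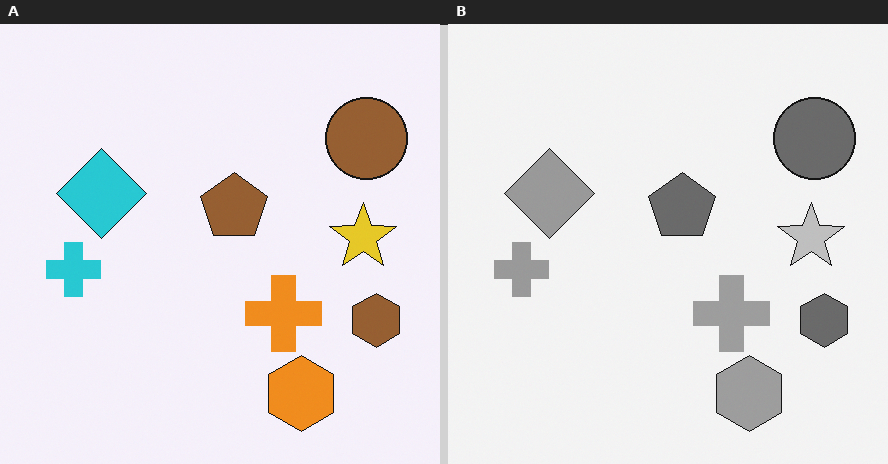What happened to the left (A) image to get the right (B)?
This is the original image converted to grayscale.

All color is removed — every shape is now a shade of grey.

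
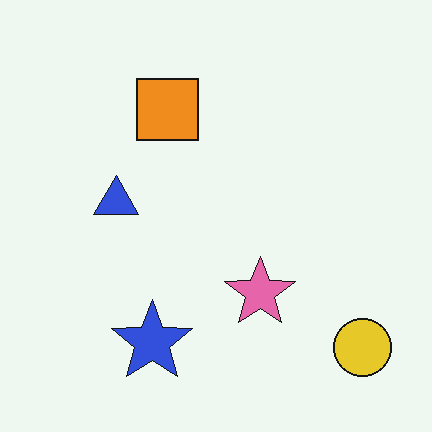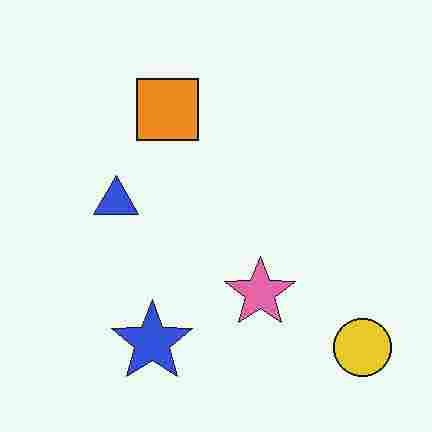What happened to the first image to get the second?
It was heavily JPEG-compressed with obvious blocking artifacts.

Blocky 8×8 compression artifacts appear around shape edges and the flat background shows ringing — characteristic JPEG degradation.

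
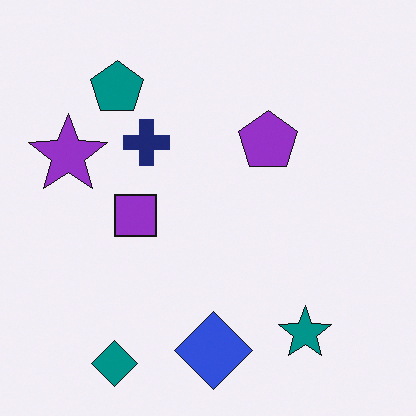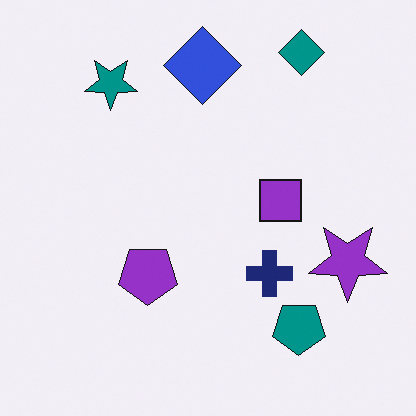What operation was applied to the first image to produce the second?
It was rotated 180°.

The teal diamond sits in the bottom-left of the first image and the top-right of the second — consistent with a whole-image 180° rotation.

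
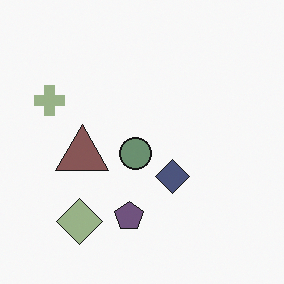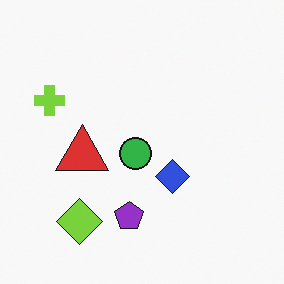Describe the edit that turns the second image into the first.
This is the original image heavily desaturated.

All colors are more muted and greyish — a global saturation change.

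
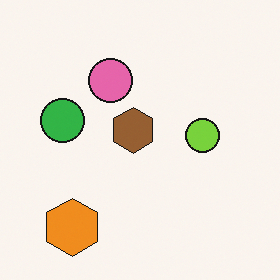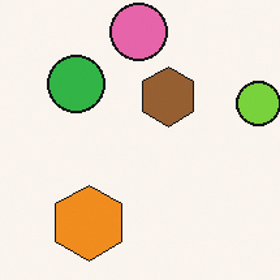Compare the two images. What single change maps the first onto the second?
The transformation is: cropped to a modestly smaller region and rescaled.

The visible shapes are larger and the field of view is narrower; shapes near the original edges may be partly or wholly outside the frame — a crop-and-rescale.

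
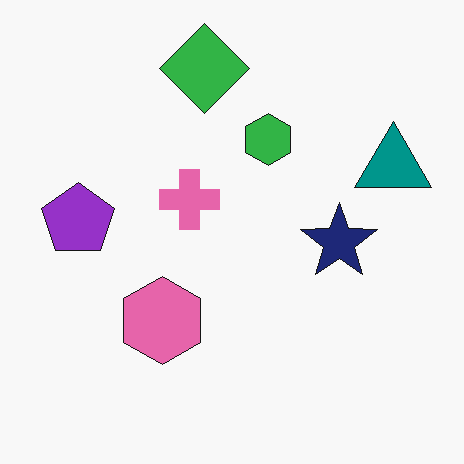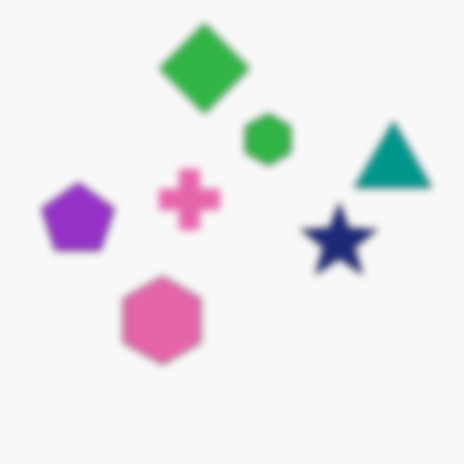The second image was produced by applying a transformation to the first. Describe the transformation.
The image was noticeably gaussian-blurred.

Shape edges and outlines are uniformly softened across the whole image.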